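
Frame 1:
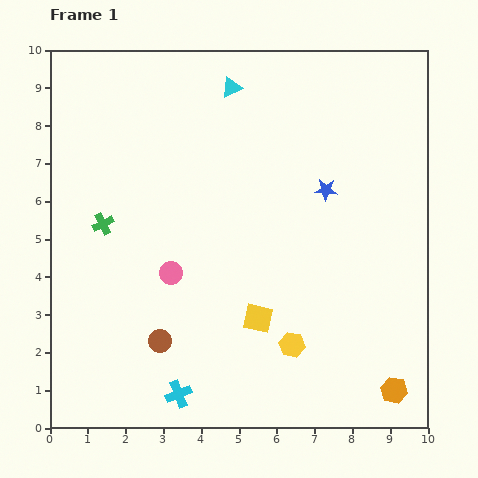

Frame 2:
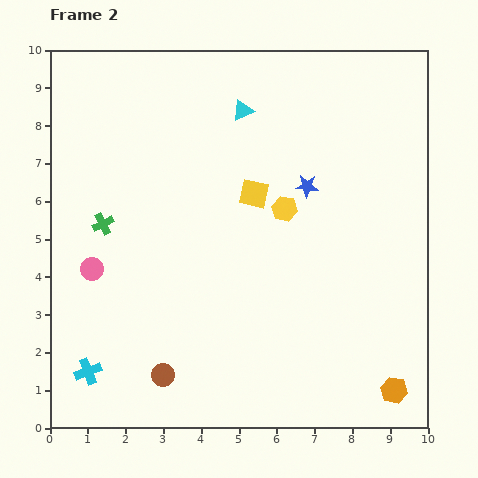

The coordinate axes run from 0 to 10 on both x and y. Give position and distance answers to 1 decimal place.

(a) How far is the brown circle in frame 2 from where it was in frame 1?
0.9

The brown circle moved from (2.9, 2.3) to (3.0, 1.4), a distance of √(0.1² + 0.9²) ≈ 0.9.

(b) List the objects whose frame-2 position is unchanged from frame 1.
the green cross, the orange hexagon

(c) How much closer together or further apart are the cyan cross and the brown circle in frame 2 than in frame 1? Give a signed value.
+0.5

Distance in frame 1: 1.5. Distance in frame 2: 2.0.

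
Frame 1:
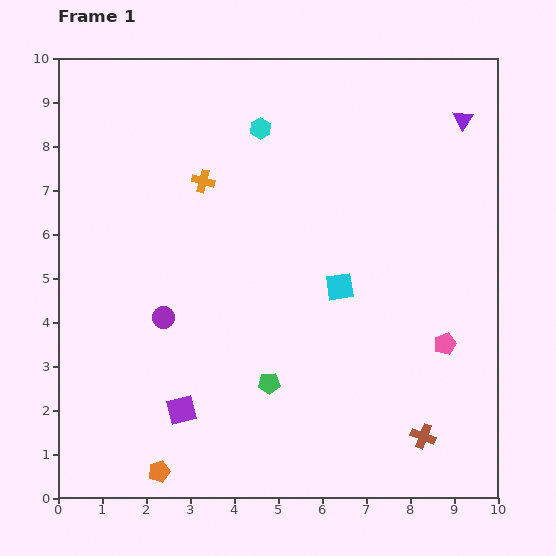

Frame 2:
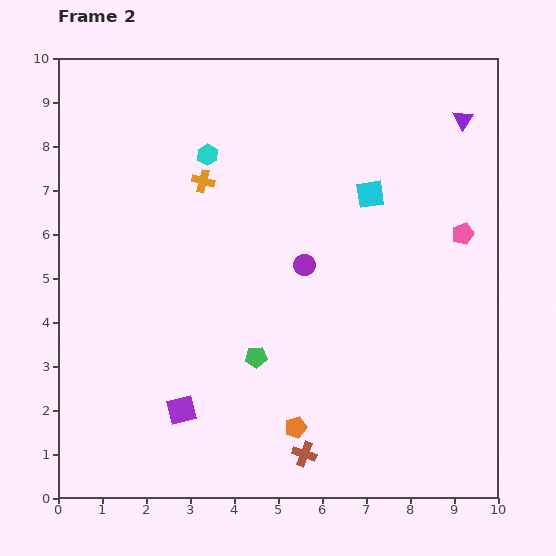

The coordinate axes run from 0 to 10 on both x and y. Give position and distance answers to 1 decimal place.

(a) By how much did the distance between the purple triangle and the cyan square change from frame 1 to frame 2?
-2.0

Distance in frame 1: 4.7. Distance in frame 2: 2.7.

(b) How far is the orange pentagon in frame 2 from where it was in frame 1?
3.3

The orange pentagon moved from (2.3, 0.6) to (5.4, 1.6), a distance of √(3.1² + 1.0²) ≈ 3.3.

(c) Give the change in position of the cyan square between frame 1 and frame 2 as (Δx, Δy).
(0.7, 2.1)

The cyan square was at (6.4, 4.8) in frame 1 and (7.1, 6.9) in frame 2.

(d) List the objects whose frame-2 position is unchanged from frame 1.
the orange cross, the purple triangle, the purple square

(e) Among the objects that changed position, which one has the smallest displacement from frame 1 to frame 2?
the green pentagon

(moved 0.7)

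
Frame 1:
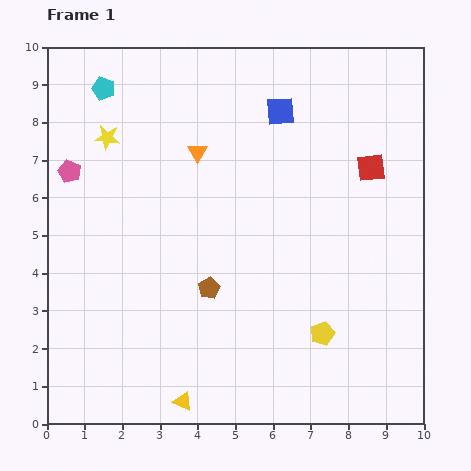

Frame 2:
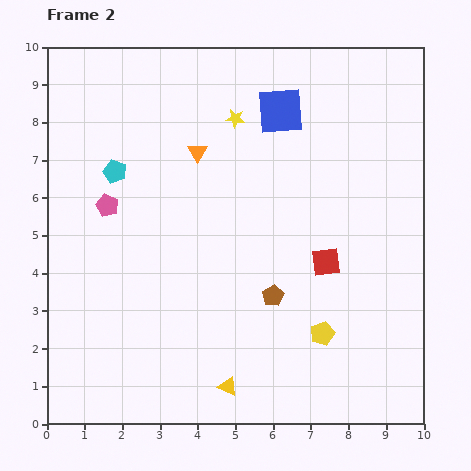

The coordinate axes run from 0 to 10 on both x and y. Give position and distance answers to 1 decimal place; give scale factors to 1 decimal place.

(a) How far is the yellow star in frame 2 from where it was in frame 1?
3.4

The yellow star moved from (1.6, 7.6) to (5.0, 8.1), a distance of √(3.4² + 0.5²) ≈ 3.4.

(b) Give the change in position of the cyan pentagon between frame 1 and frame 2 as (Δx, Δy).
(0.3, -2.2)

The cyan pentagon was at (1.5, 8.9) in frame 1 and (1.8, 6.7) in frame 2.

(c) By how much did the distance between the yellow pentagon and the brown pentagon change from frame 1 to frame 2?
-1.6

Distance in frame 1: 3.2. Distance in frame 2: 1.6.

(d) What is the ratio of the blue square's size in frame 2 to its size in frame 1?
1.6×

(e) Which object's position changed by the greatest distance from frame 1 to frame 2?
the yellow star

(moved 3.4; next 2.8)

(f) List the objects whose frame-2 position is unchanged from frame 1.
the orange triangle, the blue square, the yellow pentagon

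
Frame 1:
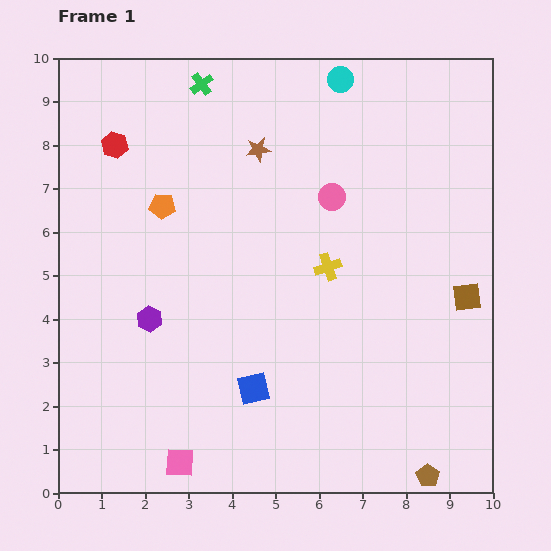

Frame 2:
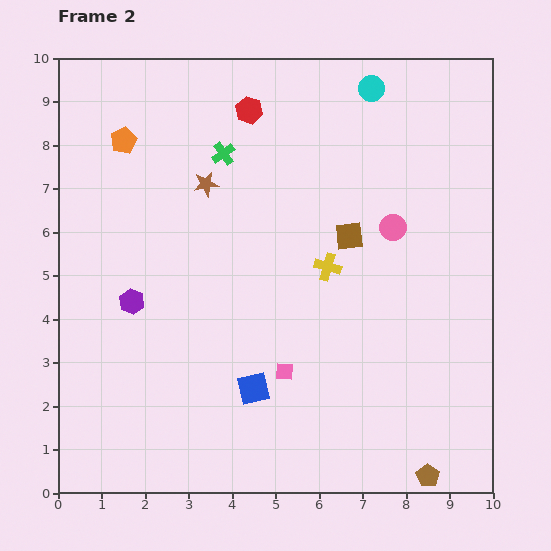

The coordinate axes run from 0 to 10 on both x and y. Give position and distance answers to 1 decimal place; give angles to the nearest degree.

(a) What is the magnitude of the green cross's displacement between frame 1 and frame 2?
1.7

The green cross moved from (3.3, 9.4) to (3.8, 7.8), a distance of √(0.5² + 1.6²) ≈ 1.7.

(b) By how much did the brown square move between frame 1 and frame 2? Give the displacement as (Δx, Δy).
(-2.7, 1.4)

The brown square was at (9.4, 4.5) in frame 1 and (6.7, 5.9) in frame 2.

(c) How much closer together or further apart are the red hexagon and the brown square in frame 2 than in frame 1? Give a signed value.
-5.1

Distance in frame 1: 8.8. Distance in frame 2: 3.7.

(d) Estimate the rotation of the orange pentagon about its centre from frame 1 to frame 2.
29° counter-clockwise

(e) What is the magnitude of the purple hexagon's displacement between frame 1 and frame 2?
0.6

The purple hexagon moved from (2.1, 4.0) to (1.7, 4.4), a distance of √(0.4² + 0.4²) ≈ 0.6.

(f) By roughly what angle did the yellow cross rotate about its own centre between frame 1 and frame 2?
35° clockwise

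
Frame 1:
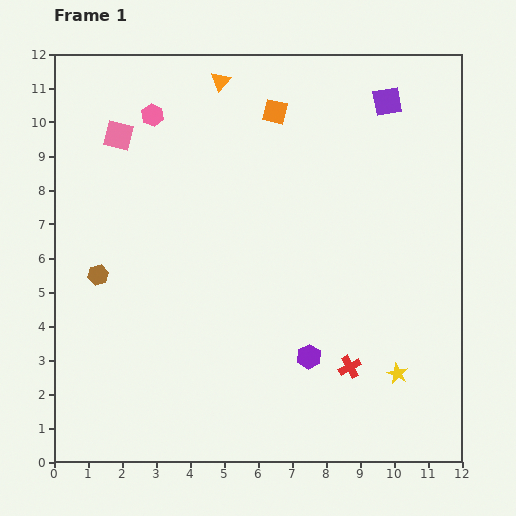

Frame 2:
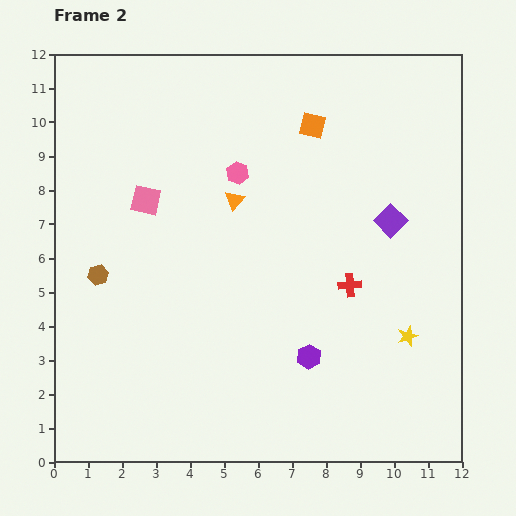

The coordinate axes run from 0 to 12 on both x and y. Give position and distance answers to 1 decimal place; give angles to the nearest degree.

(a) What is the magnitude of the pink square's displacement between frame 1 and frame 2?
2.1

The pink square moved from (1.9, 9.6) to (2.7, 7.7), a distance of √(0.8² + 1.9²) ≈ 2.1.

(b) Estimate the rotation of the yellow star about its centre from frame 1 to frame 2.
26° clockwise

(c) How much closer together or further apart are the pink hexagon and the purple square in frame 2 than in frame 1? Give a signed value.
-2.2

Distance in frame 1: 6.9. Distance in frame 2: 4.7.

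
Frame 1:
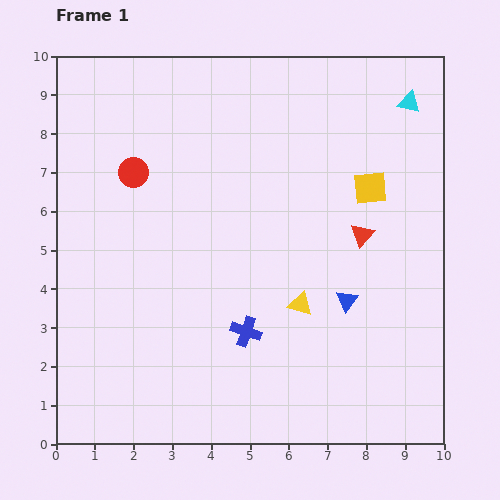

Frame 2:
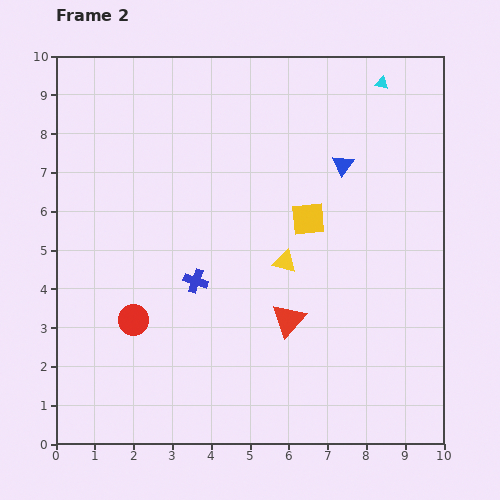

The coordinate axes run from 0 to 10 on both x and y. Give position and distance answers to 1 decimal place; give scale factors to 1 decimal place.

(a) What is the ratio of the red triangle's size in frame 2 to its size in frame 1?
1.4×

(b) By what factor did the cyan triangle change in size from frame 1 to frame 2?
0.6×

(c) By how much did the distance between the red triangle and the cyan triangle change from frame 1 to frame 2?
+3.0

Distance in frame 1: 3.6. Distance in frame 2: 6.6.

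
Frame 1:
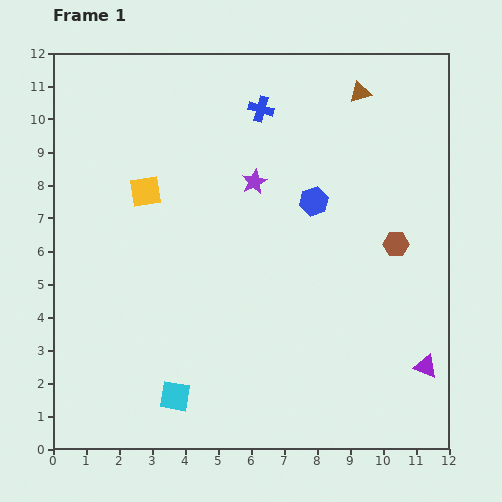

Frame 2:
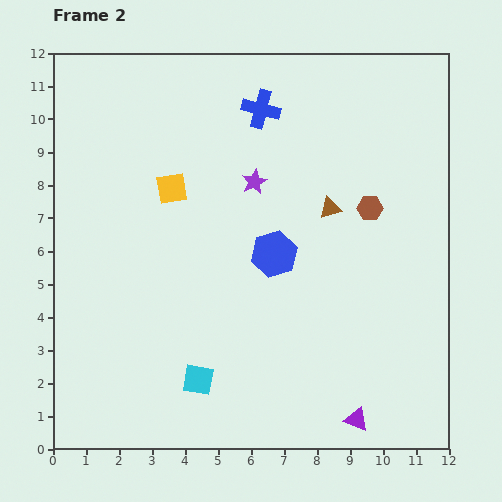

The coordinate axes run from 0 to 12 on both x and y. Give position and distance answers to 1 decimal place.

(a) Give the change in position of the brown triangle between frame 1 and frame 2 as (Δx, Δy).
(-0.9, -3.5)

The brown triangle was at (9.3, 10.8) in frame 1 and (8.4, 7.3) in frame 2.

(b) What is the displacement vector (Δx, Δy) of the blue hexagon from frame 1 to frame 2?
(-1.2, -1.6)

The blue hexagon was at (7.9, 7.5) in frame 1 and (6.7, 5.9) in frame 2.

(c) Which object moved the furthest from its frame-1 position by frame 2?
the brown triangle

(moved 3.6; next 2.6)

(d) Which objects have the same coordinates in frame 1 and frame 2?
the blue cross, the purple star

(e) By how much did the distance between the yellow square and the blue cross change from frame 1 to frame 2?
-0.7

Distance in frame 1: 4.3. Distance in frame 2: 3.6.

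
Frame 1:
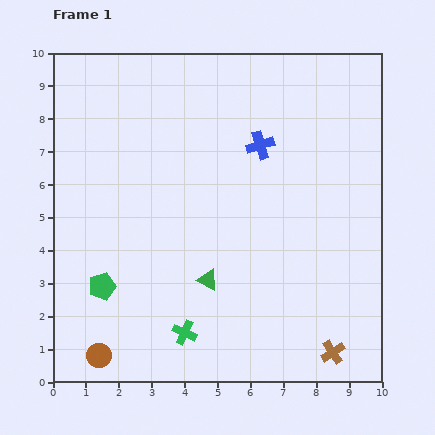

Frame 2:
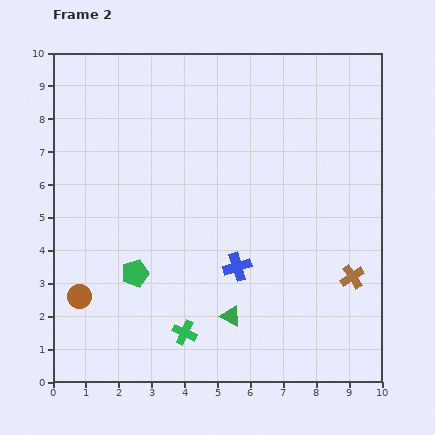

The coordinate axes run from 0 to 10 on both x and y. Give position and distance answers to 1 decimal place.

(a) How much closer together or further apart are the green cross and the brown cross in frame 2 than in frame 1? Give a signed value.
+0.9

Distance in frame 1: 4.5. Distance in frame 2: 5.4.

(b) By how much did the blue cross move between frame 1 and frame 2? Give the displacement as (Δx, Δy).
(-0.7, -3.7)

The blue cross was at (6.3, 7.2) in frame 1 and (5.6, 3.5) in frame 2.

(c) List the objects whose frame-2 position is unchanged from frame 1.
the green cross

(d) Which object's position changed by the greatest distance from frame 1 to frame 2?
the blue cross

(moved 3.8; next 2.4)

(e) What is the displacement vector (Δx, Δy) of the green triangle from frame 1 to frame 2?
(0.7, -1.1)

The green triangle was at (4.7, 3.1) in frame 1 and (5.4, 2.0) in frame 2.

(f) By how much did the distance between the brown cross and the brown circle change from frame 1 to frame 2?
+1.2

Distance in frame 1: 7.1. Distance in frame 2: 8.3.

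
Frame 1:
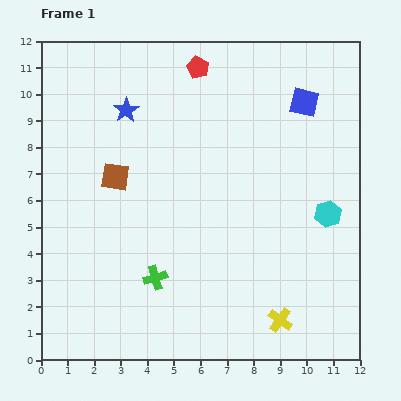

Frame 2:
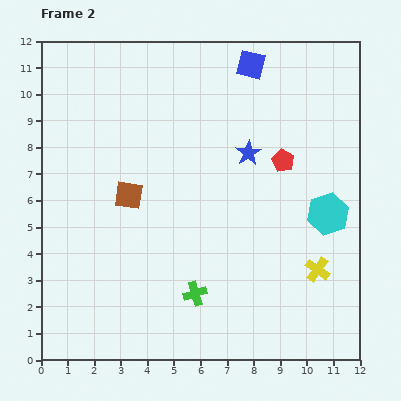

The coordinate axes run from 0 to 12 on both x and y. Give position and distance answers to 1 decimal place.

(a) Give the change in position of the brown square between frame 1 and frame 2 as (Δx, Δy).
(0.5, -0.7)

The brown square was at (2.8, 6.9) in frame 1 and (3.3, 6.2) in frame 2.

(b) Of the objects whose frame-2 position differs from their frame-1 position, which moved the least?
the brown square

(moved 0.9)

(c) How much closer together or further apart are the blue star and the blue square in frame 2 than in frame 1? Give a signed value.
-3.4

Distance in frame 1: 6.7. Distance in frame 2: 3.3.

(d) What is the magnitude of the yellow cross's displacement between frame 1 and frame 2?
2.4

The yellow cross moved from (9.0, 1.5) to (10.4, 3.4), a distance of √(1.4² + 1.9²) ≈ 2.4.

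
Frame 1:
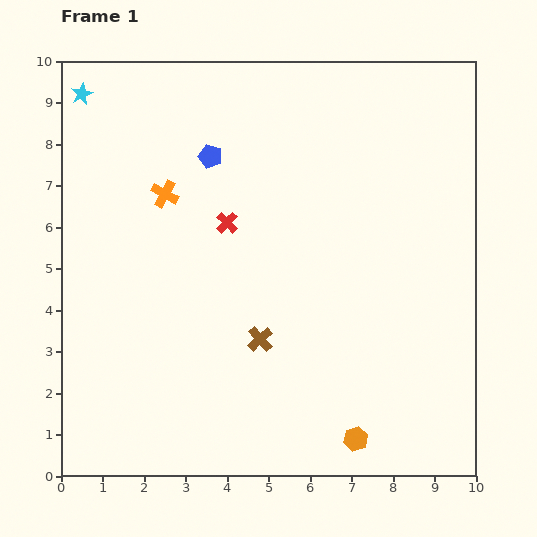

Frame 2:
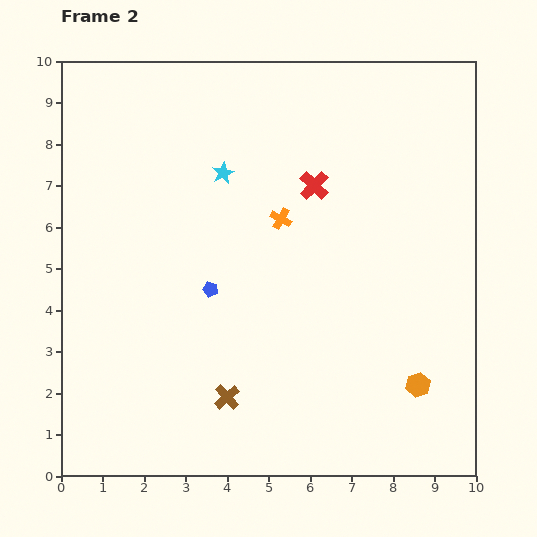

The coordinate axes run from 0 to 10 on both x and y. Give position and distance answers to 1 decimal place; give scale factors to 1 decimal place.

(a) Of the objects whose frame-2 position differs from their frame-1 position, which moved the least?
the brown cross

(moved 1.6)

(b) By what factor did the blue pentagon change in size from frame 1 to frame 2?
0.7×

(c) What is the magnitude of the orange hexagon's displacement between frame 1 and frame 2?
2.0

The orange hexagon moved from (7.1, 0.9) to (8.6, 2.2), a distance of √(1.5² + 1.3²) ≈ 2.0.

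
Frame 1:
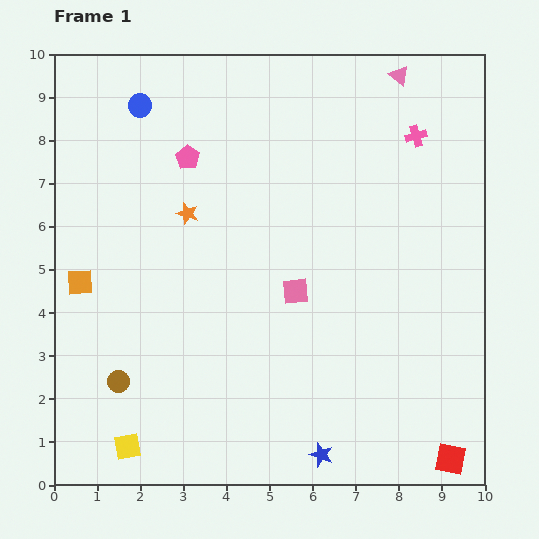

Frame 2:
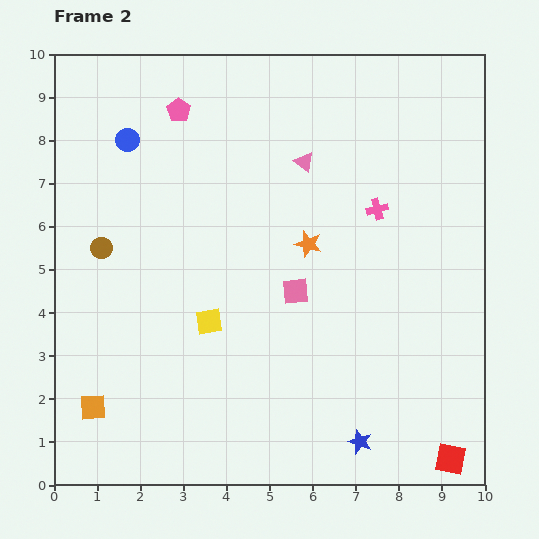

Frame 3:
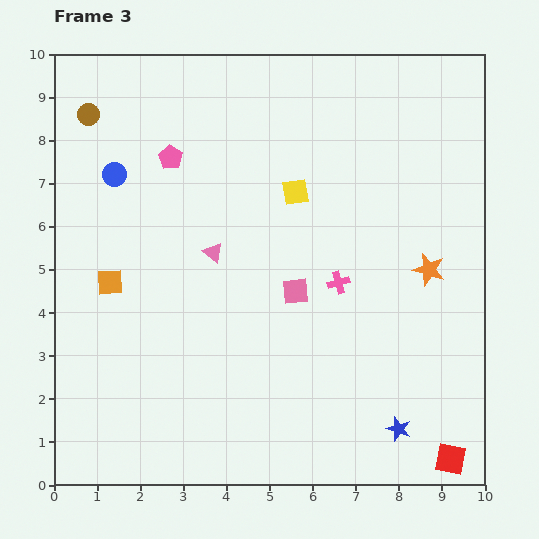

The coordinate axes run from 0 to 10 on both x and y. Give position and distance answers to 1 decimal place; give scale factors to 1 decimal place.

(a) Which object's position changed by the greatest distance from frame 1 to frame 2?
the yellow square

(moved 3.5; next 3.1)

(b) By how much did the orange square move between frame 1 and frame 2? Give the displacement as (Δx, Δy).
(0.3, -2.9)

The orange square was at (0.6, 4.7) in frame 1 and (0.9, 1.8) in frame 2.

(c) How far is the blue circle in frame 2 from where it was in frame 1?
0.9

The blue circle moved from (2.0, 8.8) to (1.7, 8.0), a distance of √(0.3² + 0.8²) ≈ 0.9.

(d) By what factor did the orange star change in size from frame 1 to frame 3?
1.5×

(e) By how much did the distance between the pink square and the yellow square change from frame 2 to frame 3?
+0.2

Distance in frame 2: 2.1. Distance in frame 3: 2.3.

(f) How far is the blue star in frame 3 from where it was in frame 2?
0.9

The blue star moved from (7.1, 1.0) to (8.0, 1.3), a distance of √(0.9² + 0.3²) ≈ 0.9.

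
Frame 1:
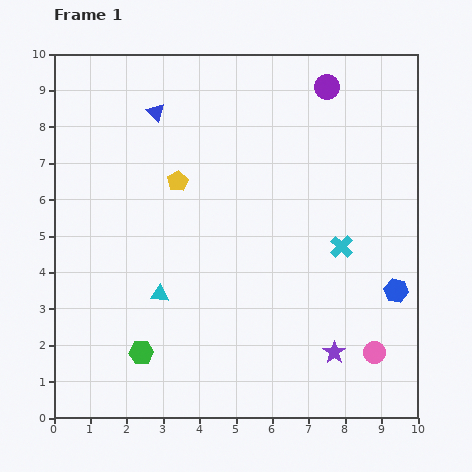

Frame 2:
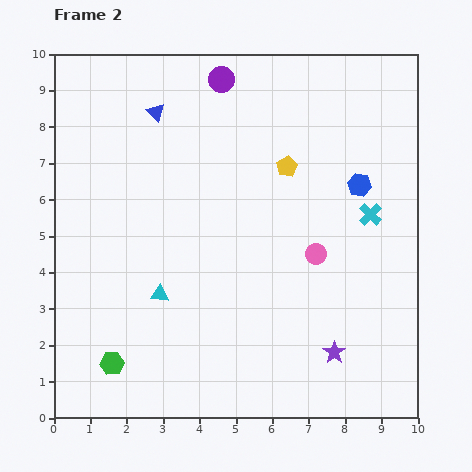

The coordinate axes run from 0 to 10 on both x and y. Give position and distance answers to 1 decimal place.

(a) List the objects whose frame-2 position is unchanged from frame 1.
the cyan triangle, the blue triangle, the purple star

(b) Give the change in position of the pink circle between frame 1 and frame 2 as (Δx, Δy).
(-1.6, 2.7)

The pink circle was at (8.8, 1.8) in frame 1 and (7.2, 4.5) in frame 2.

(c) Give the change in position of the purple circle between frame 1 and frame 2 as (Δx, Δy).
(-2.9, 0.2)

The purple circle was at (7.5, 9.1) in frame 1 and (4.6, 9.3) in frame 2.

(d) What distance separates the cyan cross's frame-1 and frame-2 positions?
1.2

The cyan cross moved from (7.9, 4.7) to (8.7, 5.6), a distance of √(0.8² + 0.9²) ≈ 1.2.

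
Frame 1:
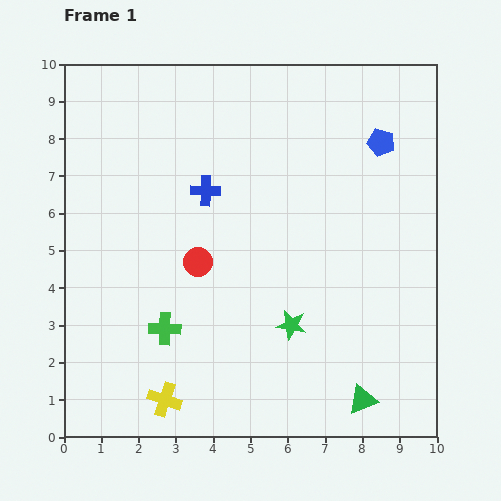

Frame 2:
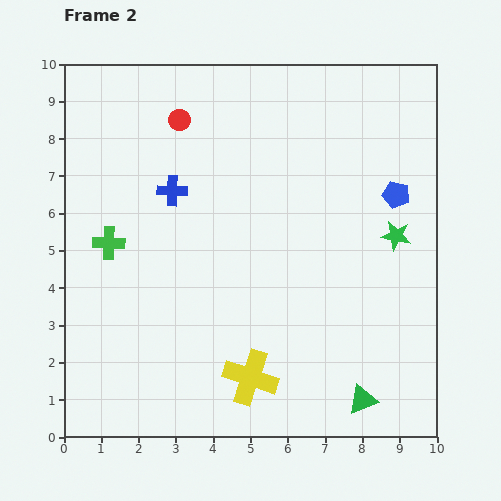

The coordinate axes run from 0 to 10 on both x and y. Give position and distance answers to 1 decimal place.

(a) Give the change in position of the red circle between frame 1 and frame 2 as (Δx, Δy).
(-0.5, 3.8)

The red circle was at (3.6, 4.7) in frame 1 and (3.1, 8.5) in frame 2.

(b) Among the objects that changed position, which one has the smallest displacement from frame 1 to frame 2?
the blue cross

(moved 0.9)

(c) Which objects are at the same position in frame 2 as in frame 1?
the green triangle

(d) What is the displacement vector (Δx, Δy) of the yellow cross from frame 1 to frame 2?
(2.3, 0.6)

The yellow cross was at (2.7, 1.0) in frame 1 and (5.0, 1.6) in frame 2.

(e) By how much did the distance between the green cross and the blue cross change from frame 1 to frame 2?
-1.7

Distance in frame 1: 3.9. Distance in frame 2: 2.2.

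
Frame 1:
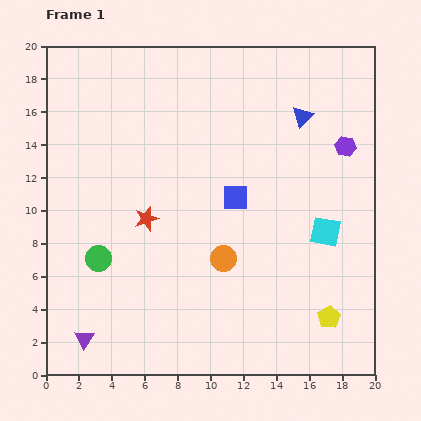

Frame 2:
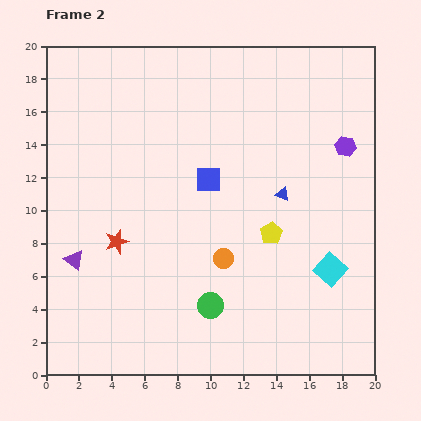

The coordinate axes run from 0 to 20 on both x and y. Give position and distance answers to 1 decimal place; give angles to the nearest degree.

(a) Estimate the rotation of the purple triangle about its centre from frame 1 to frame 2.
25° counter-clockwise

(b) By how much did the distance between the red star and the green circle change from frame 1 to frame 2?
+3.1

Distance in frame 1: 3.8. Distance in frame 2: 6.9.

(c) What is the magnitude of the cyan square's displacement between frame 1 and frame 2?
2.3

The cyan square moved from (17.0, 8.7) to (17.3, 6.4), a distance of √(0.3² + 2.3²) ≈ 2.3.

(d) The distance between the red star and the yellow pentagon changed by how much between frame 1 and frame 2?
-3.2

Distance in frame 1: 12.6. Distance in frame 2: 9.4.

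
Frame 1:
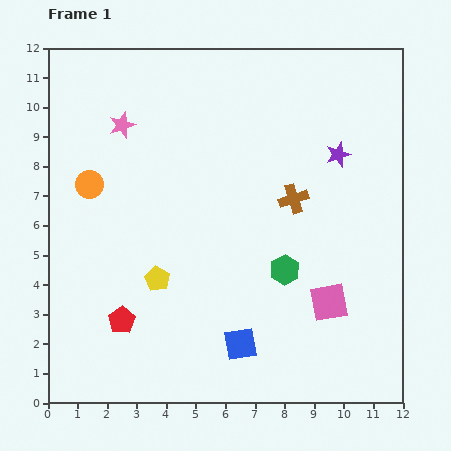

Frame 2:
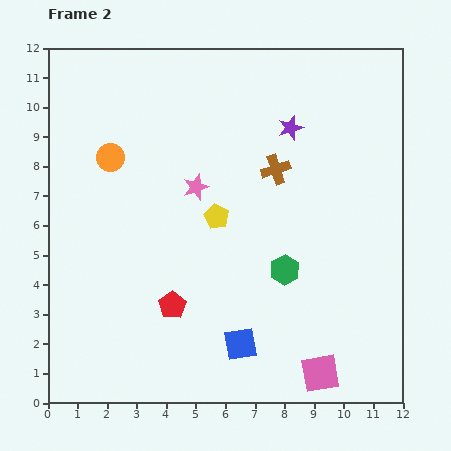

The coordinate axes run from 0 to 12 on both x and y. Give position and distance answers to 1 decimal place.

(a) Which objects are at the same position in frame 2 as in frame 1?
the green hexagon, the blue square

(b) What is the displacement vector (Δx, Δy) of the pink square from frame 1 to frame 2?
(-0.3, -2.4)

The pink square was at (9.5, 3.4) in frame 1 and (9.2, 1.0) in frame 2.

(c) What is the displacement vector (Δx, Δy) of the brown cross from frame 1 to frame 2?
(-0.6, 1.0)

The brown cross was at (8.3, 6.9) in frame 1 and (7.7, 7.9) in frame 2.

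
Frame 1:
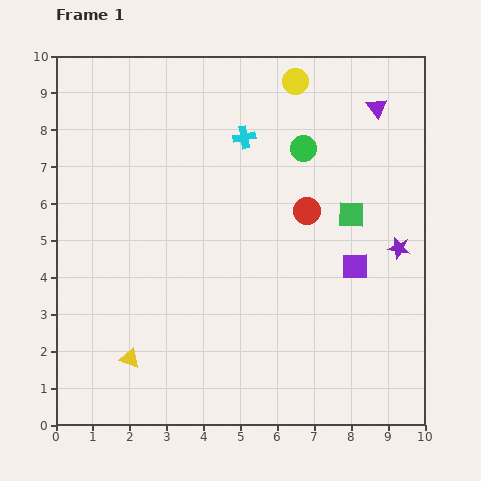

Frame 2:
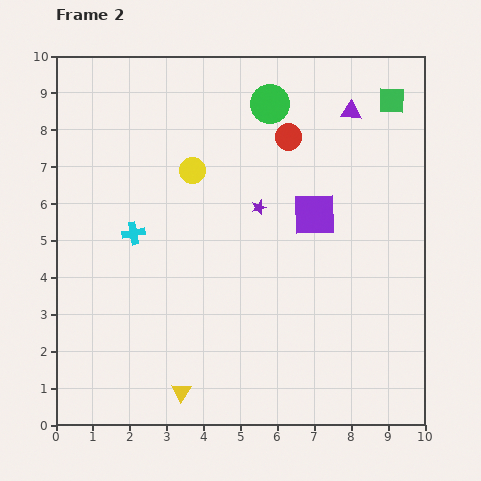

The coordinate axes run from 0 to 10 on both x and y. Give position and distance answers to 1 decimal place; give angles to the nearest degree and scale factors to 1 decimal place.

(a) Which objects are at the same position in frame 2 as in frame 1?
none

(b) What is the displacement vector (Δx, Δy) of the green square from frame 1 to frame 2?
(1.1, 3.1)

The green square was at (8.0, 5.7) in frame 1 and (9.1, 8.8) in frame 2.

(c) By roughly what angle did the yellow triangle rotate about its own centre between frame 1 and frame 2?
46° clockwise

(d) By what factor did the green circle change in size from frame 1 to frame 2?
1.5×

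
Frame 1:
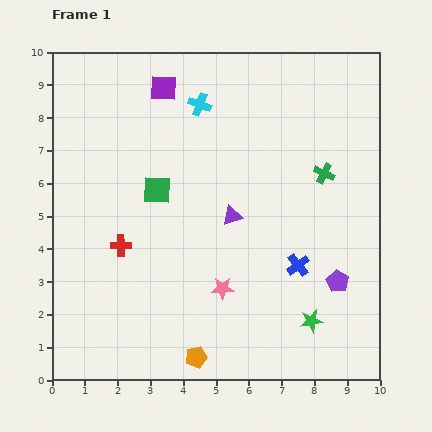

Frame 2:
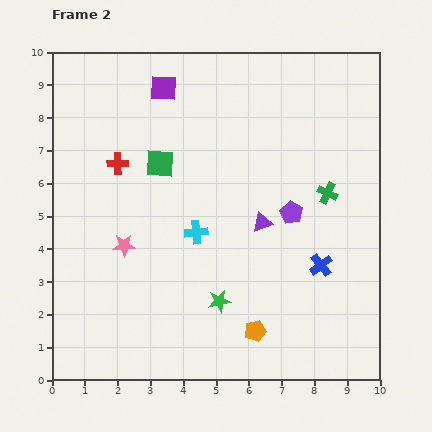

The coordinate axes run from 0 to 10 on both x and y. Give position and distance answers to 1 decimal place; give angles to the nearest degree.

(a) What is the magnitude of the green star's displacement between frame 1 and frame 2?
2.9

The green star moved from (7.9, 1.8) to (5.1, 2.4), a distance of √(2.8² + 0.6²) ≈ 2.9.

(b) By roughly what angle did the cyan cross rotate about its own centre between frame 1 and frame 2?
25° counter-clockwise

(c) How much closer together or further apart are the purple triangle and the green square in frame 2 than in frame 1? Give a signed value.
+1.2

Distance in frame 1: 2.4. Distance in frame 2: 3.6.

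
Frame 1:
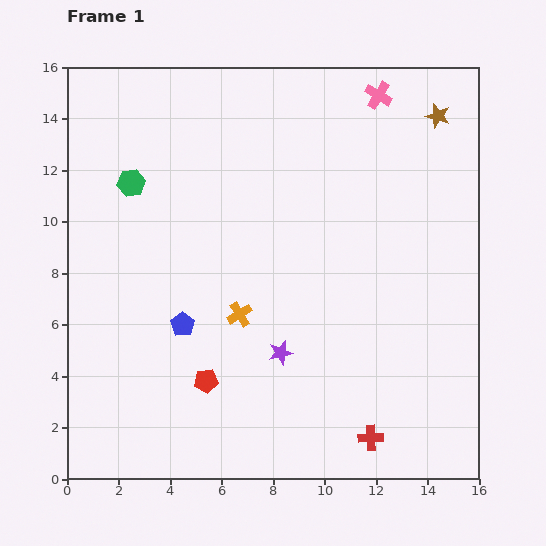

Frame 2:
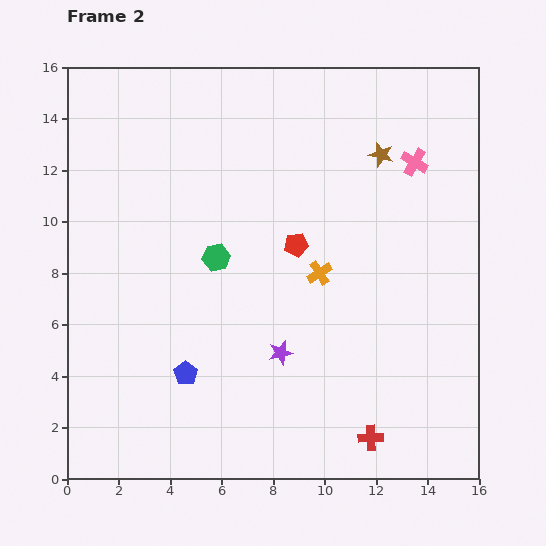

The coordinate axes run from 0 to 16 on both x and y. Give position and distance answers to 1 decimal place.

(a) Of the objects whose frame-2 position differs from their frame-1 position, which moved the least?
the blue pentagon

(moved 1.9)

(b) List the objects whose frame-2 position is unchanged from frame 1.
the red cross, the purple star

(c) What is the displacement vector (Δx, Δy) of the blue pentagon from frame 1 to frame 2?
(0.1, -1.9)

The blue pentagon was at (4.5, 6.0) in frame 1 and (4.6, 4.1) in frame 2.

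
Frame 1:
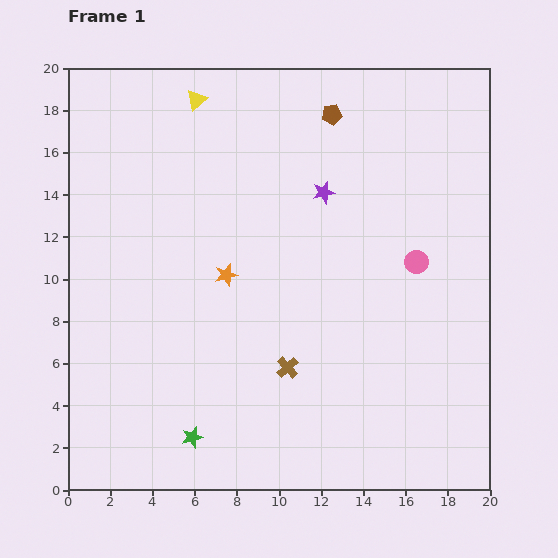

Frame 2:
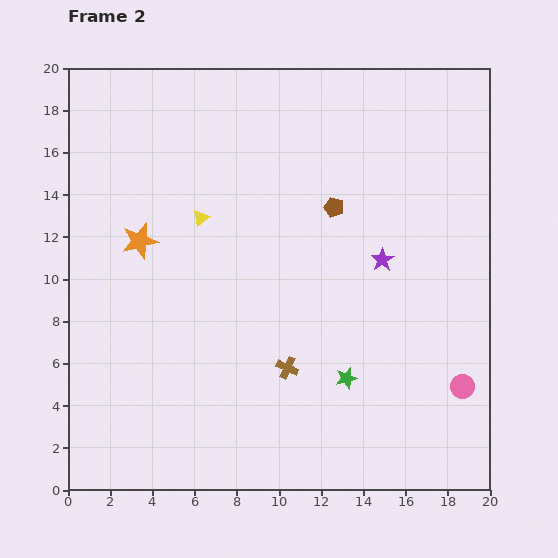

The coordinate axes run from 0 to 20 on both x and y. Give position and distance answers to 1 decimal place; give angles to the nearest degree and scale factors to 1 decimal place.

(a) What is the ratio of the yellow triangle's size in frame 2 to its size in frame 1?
0.8×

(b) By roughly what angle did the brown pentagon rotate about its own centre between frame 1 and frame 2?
26° clockwise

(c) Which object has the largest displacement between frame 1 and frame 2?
the green star

(moved 7.8; next 6.3)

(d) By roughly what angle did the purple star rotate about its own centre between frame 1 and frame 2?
19° counter-clockwise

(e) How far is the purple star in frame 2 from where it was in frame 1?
4.3

The purple star moved from (12.1, 14.1) to (14.9, 10.9), a distance of √(2.8² + 3.2²) ≈ 4.3.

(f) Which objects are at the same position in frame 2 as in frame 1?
the brown cross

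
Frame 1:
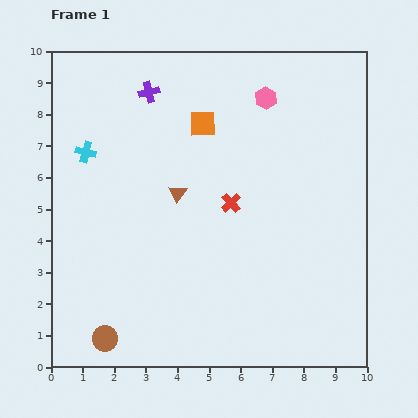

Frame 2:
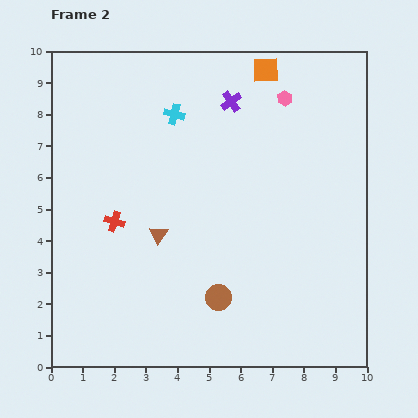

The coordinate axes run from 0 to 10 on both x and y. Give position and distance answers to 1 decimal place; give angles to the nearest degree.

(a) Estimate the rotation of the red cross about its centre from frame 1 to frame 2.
29° counter-clockwise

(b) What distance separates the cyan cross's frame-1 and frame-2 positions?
3.0

The cyan cross moved from (1.1, 6.8) to (3.9, 8.0), a distance of √(2.8² + 1.2²) ≈ 3.0.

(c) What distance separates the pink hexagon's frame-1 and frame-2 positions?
0.6

The pink hexagon moved from (6.8, 8.5) to (7.4, 8.5), a distance of √(0.6² + 0.0²) ≈ 0.6.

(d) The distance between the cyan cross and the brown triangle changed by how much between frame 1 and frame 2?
+0.6

Distance in frame 1: 3.2. Distance in frame 2: 3.8.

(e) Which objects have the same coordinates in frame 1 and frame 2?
none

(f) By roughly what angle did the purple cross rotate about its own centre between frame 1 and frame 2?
22° counter-clockwise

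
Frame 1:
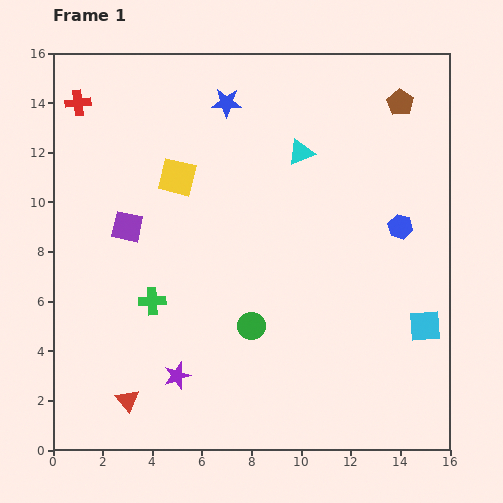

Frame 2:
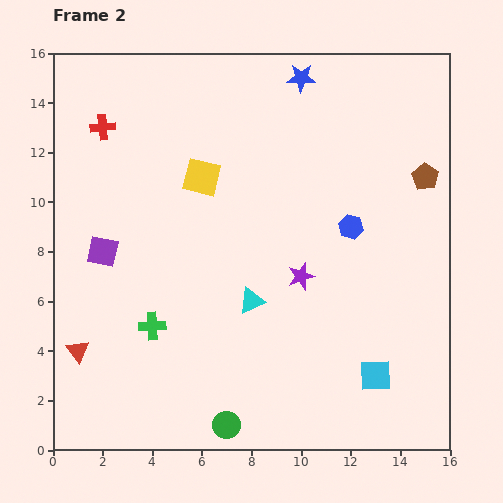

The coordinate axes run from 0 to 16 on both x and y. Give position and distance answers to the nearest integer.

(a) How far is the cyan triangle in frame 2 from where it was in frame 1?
6

The cyan triangle moved from (10, 12) to (8, 6), a distance of √(2² + 6²) ≈ 6.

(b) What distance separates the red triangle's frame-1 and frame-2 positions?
3

The red triangle moved from (3, 2) to (1, 4), a distance of √(2² + 2²) ≈ 3.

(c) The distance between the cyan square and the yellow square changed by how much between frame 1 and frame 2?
-1

Distance in frame 1: 12. Distance in frame 2: 11.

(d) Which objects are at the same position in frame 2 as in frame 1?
none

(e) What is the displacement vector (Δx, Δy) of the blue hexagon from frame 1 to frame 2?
(-2, 0)

The blue hexagon was at (14, 9) in frame 1 and (12, 9) in frame 2.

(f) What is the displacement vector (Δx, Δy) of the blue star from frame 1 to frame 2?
(3, 1)

The blue star was at (7, 14) in frame 1 and (10, 15) in frame 2.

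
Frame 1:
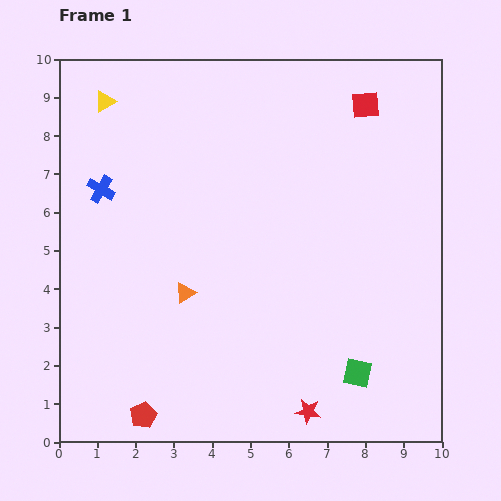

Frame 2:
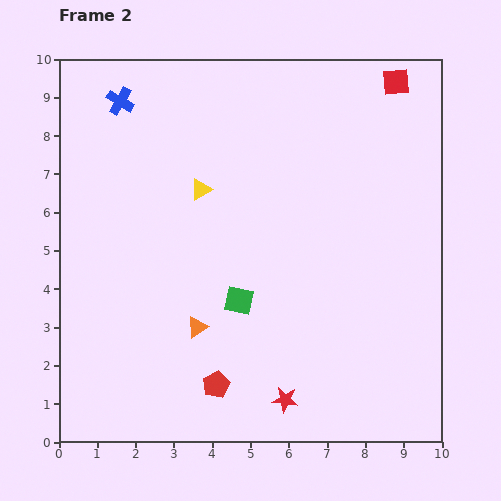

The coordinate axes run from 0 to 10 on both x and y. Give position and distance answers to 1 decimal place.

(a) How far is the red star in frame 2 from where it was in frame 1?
0.7

The red star moved from (6.5, 0.8) to (5.9, 1.1), a distance of √(0.6² + 0.3²) ≈ 0.7.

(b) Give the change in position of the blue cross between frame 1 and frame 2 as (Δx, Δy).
(0.5, 2.3)

The blue cross was at (1.1, 6.6) in frame 1 and (1.6, 8.9) in frame 2.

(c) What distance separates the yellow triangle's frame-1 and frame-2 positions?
3.4

The yellow triangle moved from (1.2, 8.9) to (3.7, 6.6), a distance of √(2.5² + 2.3²) ≈ 3.4.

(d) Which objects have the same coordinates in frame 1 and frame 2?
none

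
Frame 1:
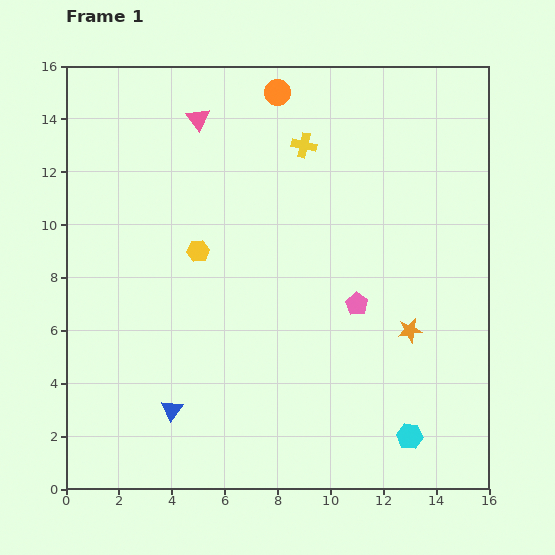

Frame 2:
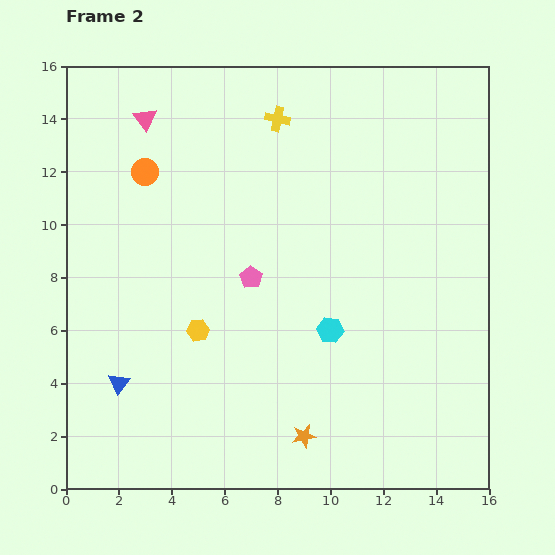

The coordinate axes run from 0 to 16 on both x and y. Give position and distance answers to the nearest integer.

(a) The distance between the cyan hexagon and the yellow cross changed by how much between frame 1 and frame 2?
-4

Distance in frame 1: 12. Distance in frame 2: 8.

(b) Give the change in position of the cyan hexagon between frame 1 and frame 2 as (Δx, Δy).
(-3, 4)

The cyan hexagon was at (13, 2) in frame 1 and (10, 6) in frame 2.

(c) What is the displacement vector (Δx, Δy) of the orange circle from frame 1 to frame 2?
(-5, -3)

The orange circle was at (8, 15) in frame 1 and (3, 12) in frame 2.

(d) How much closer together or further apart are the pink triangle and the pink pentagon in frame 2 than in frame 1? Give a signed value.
-2

Distance in frame 1: 9. Distance in frame 2: 7.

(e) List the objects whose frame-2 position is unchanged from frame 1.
none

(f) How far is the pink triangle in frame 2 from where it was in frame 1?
2

The pink triangle moved from (5, 14) to (3, 14), a distance of √(2² + 0²) ≈ 2.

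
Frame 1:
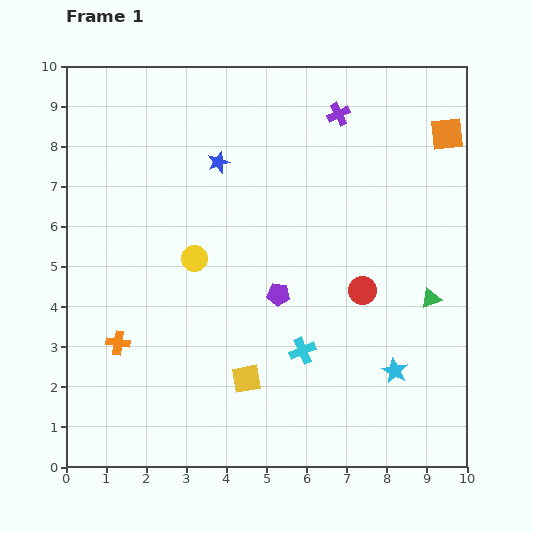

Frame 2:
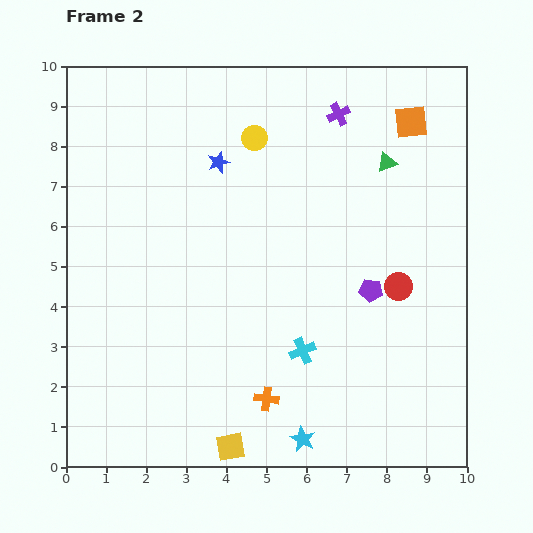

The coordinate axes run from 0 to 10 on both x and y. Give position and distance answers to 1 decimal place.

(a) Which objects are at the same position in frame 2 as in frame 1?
the cyan cross, the blue star, the purple cross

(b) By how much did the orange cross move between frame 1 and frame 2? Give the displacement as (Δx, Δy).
(3.7, -1.4)

The orange cross was at (1.3, 3.1) in frame 1 and (5.0, 1.7) in frame 2.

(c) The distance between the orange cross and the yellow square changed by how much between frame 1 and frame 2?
-1.8

Distance in frame 1: 3.3. Distance in frame 2: 1.5.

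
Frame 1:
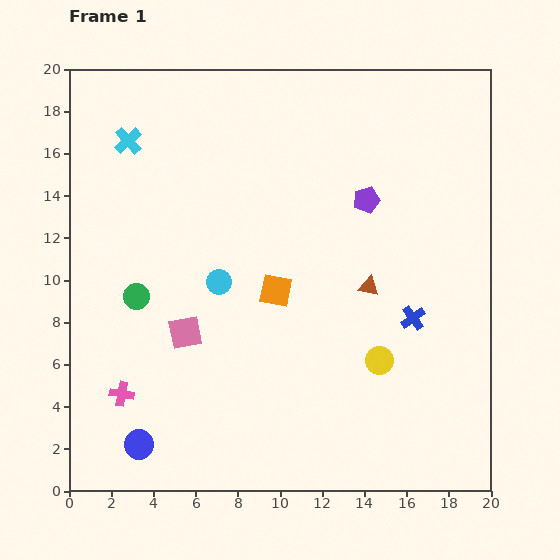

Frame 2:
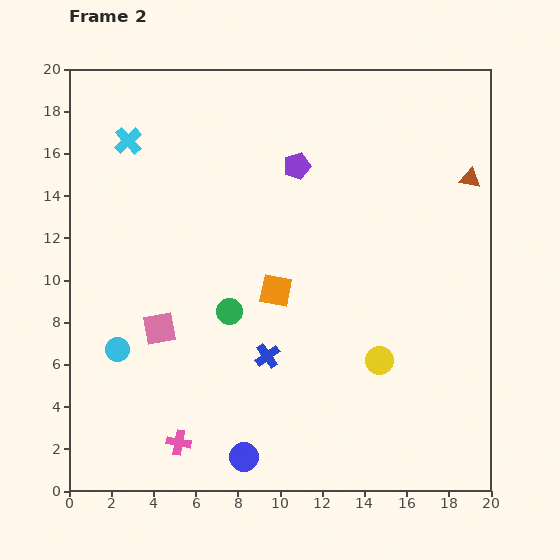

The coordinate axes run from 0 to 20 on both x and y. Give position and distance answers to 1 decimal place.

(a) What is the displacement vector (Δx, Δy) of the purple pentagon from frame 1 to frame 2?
(-3.3, 1.6)

The purple pentagon was at (14.1, 13.8) in frame 1 and (10.8, 15.4) in frame 2.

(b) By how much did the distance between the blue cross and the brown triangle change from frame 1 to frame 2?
+10.2

Distance in frame 1: 2.6. Distance in frame 2: 12.8.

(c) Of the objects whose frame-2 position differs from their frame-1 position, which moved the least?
the pink square

(moved 1.2)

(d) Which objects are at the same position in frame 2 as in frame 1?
the cyan cross, the yellow circle, the orange square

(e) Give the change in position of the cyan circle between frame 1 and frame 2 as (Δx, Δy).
(-4.8, -3.2)

The cyan circle was at (7.1, 9.9) in frame 1 and (2.3, 6.7) in frame 2.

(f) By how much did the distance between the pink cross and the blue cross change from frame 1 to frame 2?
-8.4

Distance in frame 1: 14.3. Distance in frame 2: 5.9.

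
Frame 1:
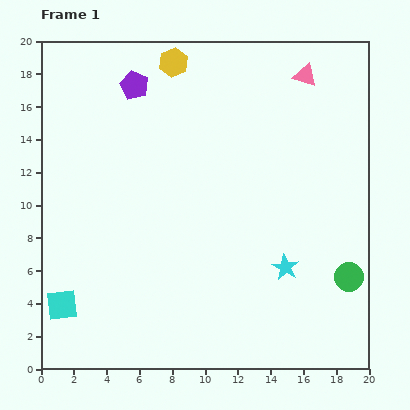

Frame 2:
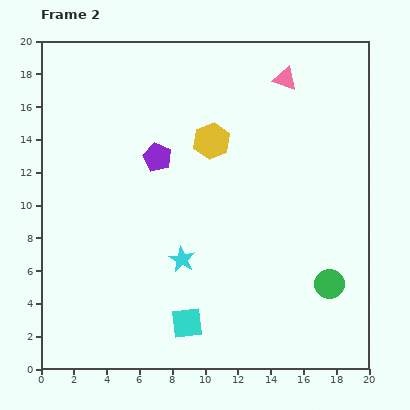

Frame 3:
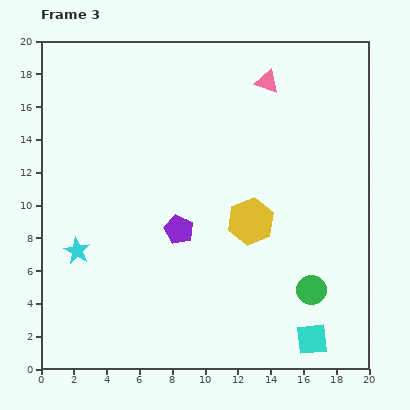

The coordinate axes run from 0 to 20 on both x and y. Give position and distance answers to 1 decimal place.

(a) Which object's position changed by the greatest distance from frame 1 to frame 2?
the cyan square

(moved 7.7; next 6.3)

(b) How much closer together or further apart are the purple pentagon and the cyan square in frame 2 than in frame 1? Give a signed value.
-3.8

Distance in frame 1: 14.1. Distance in frame 2: 10.3.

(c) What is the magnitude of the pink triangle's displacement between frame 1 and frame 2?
1.2

The pink triangle moved from (16.1, 17.9) to (14.9, 17.7), a distance of √(1.2² + 0.2²) ≈ 1.2.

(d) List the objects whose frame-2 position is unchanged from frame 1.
none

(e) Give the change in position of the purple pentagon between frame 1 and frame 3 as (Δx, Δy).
(2.7, -8.8)

The purple pentagon was at (5.7, 17.3) in frame 1 and (8.4, 8.5) in frame 3.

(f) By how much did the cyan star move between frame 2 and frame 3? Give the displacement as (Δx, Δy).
(-6.4, 0.5)

The cyan star was at (8.6, 6.7) in frame 2 and (2.2, 7.2) in frame 3.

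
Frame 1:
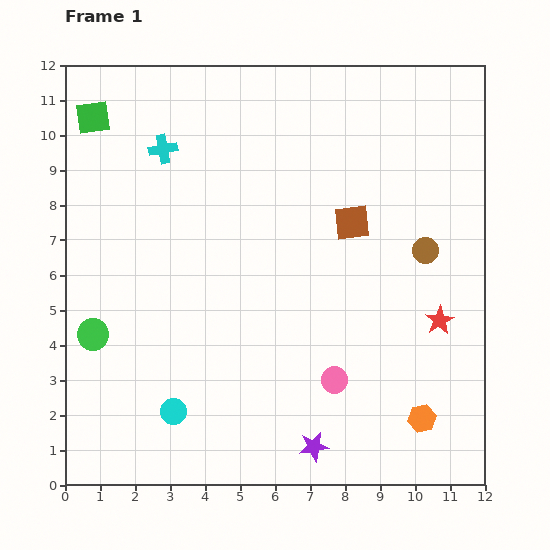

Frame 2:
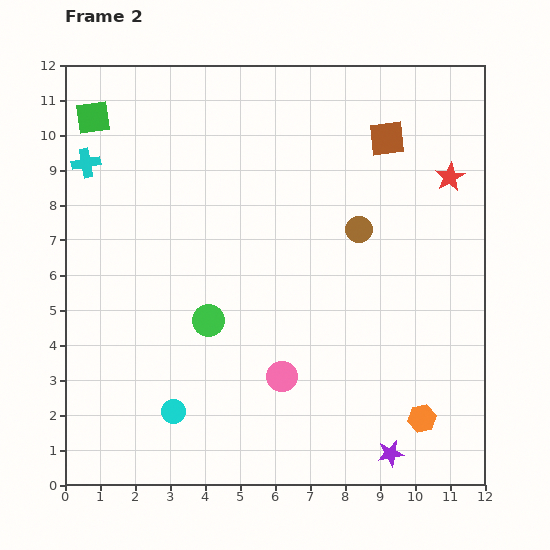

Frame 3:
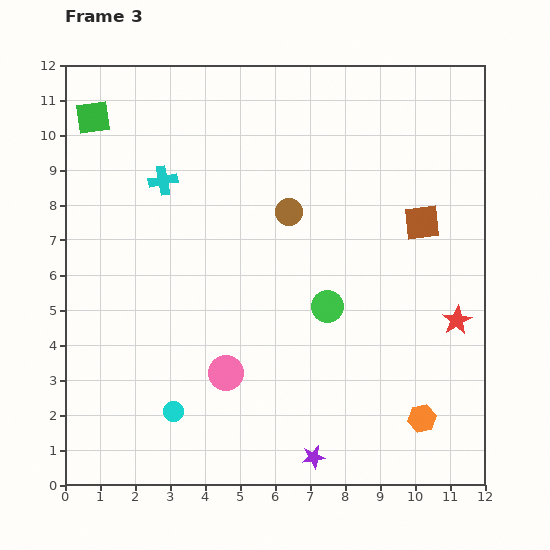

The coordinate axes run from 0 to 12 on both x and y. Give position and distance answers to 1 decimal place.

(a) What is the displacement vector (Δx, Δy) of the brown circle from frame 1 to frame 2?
(-1.9, 0.6)

The brown circle was at (10.3, 6.7) in frame 1 and (8.4, 7.3) in frame 2.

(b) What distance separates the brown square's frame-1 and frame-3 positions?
2.0

The brown square moved from (8.2, 7.5) to (10.2, 7.5), a distance of √(2.0² + 0.0²) ≈ 2.0.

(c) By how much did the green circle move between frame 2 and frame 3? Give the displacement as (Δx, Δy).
(3.4, 0.4)

The green circle was at (4.1, 4.7) in frame 2 and (7.5, 5.1) in frame 3.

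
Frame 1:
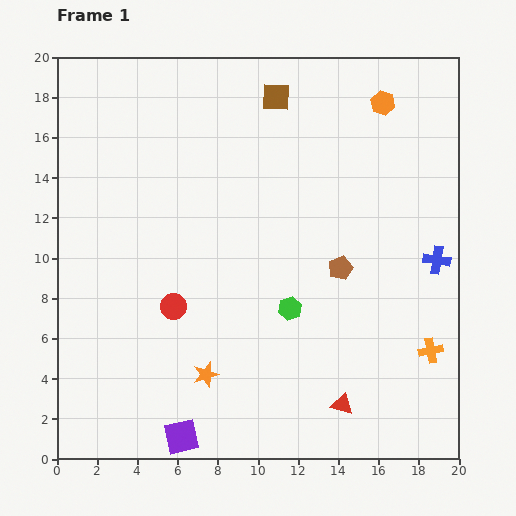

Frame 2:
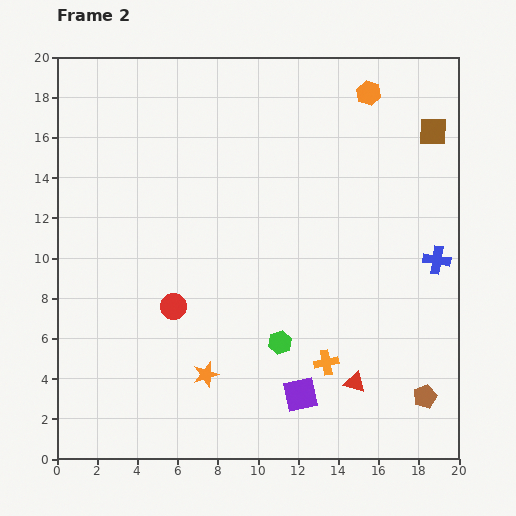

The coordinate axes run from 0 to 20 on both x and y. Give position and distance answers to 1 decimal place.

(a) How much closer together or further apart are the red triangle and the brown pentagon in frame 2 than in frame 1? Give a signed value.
-3.2

Distance in frame 1: 6.8. Distance in frame 2: 3.6.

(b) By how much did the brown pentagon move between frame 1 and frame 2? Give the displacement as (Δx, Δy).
(4.2, -6.4)

The brown pentagon was at (14.1, 9.5) in frame 1 and (18.3, 3.1) in frame 2.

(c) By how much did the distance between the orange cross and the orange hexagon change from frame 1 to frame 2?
+1.1

Distance in frame 1: 12.5. Distance in frame 2: 13.6.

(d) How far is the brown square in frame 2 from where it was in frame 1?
8.0

The brown square moved from (10.9, 18.0) to (18.7, 16.3), a distance of √(7.8² + 1.7²) ≈ 8.0.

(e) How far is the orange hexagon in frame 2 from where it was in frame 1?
0.9

The orange hexagon moved from (16.2, 17.7) to (15.5, 18.2), a distance of √(0.7² + 0.5²) ≈ 0.9.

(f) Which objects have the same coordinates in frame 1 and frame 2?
the red circle, the blue cross, the orange star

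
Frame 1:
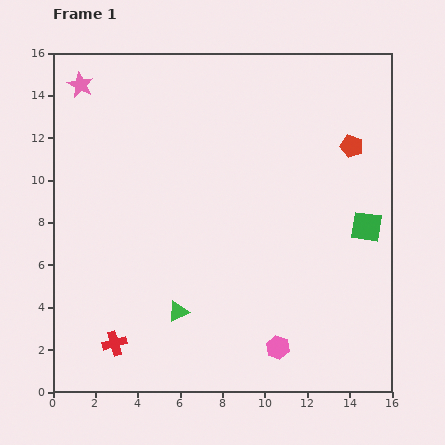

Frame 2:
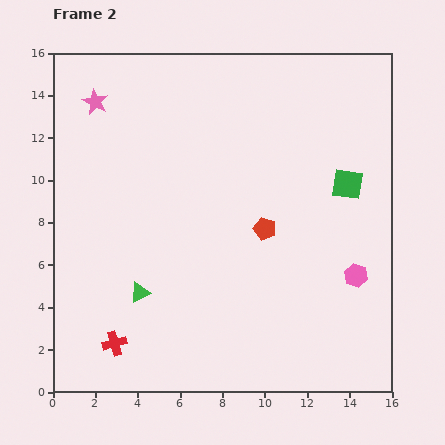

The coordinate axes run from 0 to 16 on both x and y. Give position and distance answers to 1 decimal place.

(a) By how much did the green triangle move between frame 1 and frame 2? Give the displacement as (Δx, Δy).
(-1.8, 0.9)

The green triangle was at (5.9, 3.8) in frame 1 and (4.1, 4.7) in frame 2.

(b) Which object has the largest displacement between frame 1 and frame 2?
the red pentagon

(moved 5.7; next 5.0)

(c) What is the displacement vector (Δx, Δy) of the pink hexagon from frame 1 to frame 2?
(3.7, 3.4)

The pink hexagon was at (10.6, 2.1) in frame 1 and (14.3, 5.5) in frame 2.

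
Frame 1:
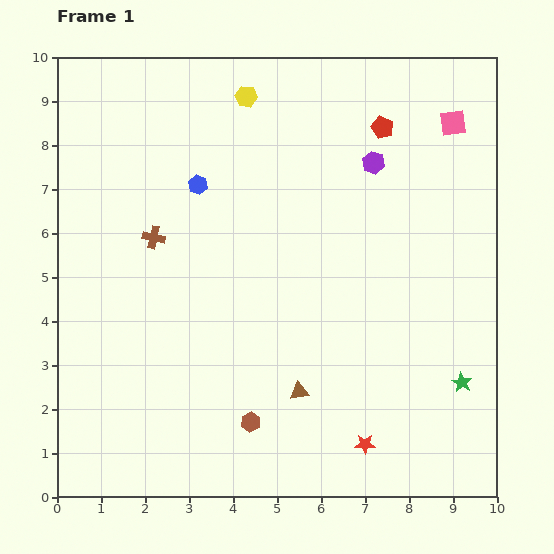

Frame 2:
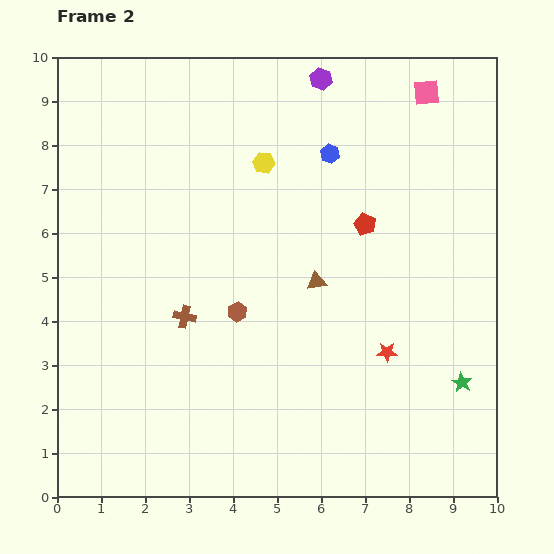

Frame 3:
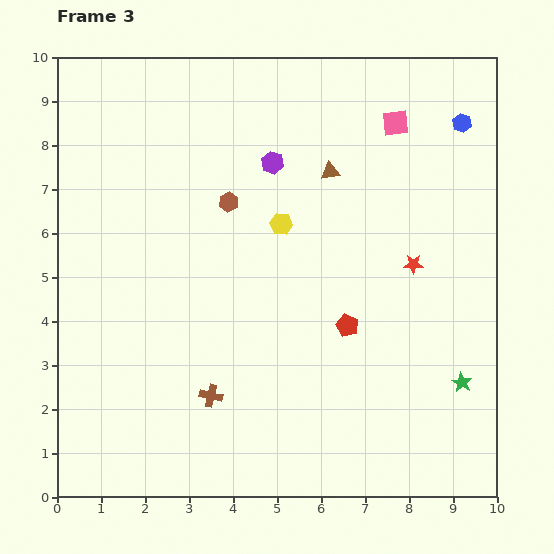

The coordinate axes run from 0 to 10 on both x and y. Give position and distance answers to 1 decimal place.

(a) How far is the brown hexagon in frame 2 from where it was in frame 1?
2.5

The brown hexagon moved from (4.4, 1.7) to (4.1, 4.2), a distance of √(0.3² + 2.5²) ≈ 2.5.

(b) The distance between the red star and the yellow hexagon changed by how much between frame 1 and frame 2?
-3.2

Distance in frame 1: 8.3. Distance in frame 2: 5.1.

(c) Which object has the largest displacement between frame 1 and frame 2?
the blue hexagon

(moved 3.1; next 2.5)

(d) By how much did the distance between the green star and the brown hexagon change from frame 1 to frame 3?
+1.8

Distance in frame 1: 4.9. Distance in frame 3: 6.7.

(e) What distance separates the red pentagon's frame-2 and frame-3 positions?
2.3

The red pentagon moved from (7.0, 6.2) to (6.6, 3.9), a distance of √(0.4² + 2.3²) ≈ 2.3.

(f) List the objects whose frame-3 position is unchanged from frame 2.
the green star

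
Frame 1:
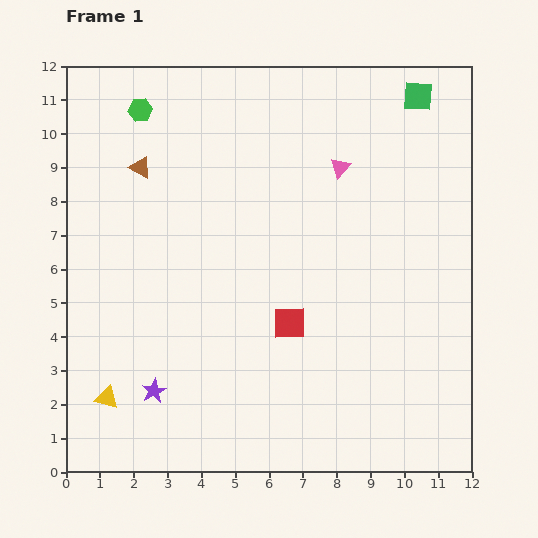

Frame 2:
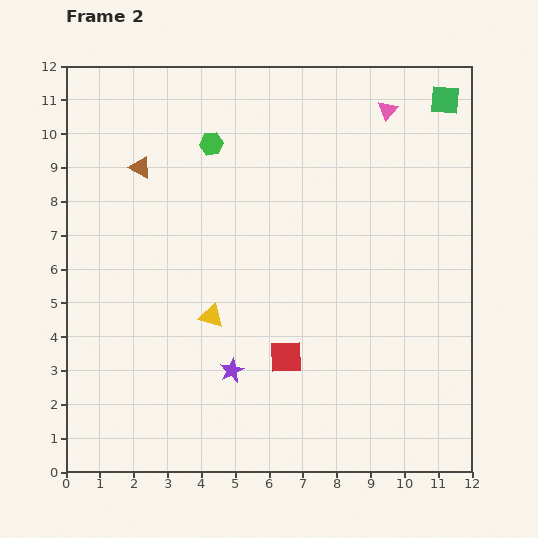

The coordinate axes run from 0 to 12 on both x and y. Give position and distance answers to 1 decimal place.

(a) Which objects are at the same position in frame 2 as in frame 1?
the brown triangle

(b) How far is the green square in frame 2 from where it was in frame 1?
0.8

The green square moved from (10.4, 11.1) to (11.2, 11.0), a distance of √(0.8² + 0.1²) ≈ 0.8.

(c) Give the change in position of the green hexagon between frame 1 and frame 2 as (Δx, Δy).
(2.1, -1.0)

The green hexagon was at (2.2, 10.7) in frame 1 and (4.3, 9.7) in frame 2.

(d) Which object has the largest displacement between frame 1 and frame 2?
the yellow triangle

(moved 3.9; next 2.4)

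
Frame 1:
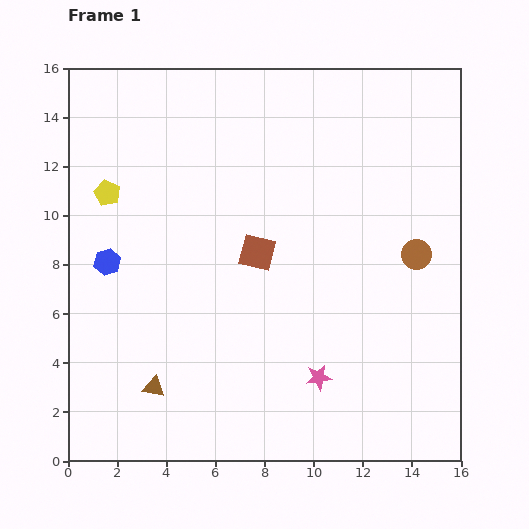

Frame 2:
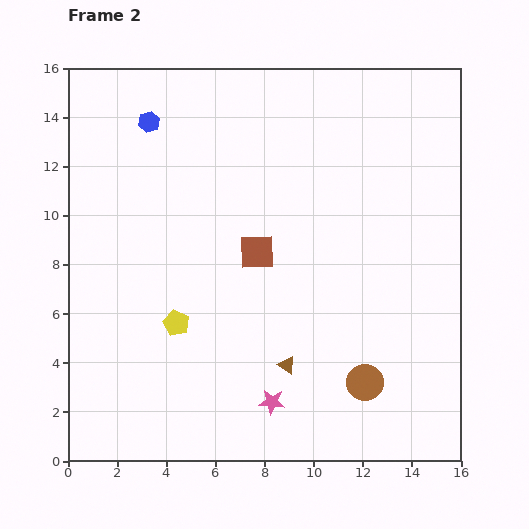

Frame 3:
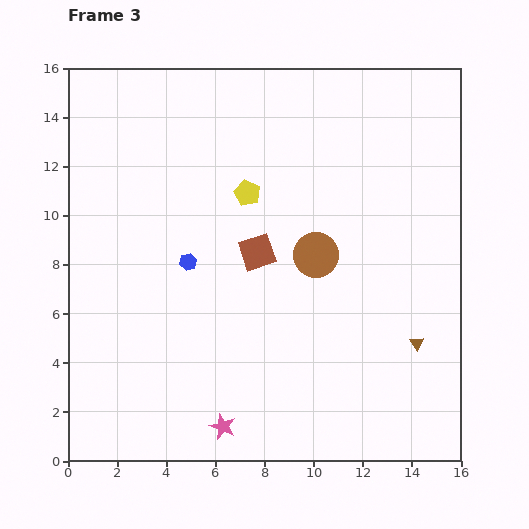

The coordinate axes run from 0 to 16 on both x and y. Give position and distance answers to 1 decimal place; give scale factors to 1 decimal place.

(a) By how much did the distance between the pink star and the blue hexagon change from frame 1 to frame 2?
+2.6

Distance in frame 1: 9.8. Distance in frame 2: 12.4.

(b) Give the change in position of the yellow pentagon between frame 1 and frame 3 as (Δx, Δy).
(5.7, 0.0)

The yellow pentagon was at (1.6, 10.9) in frame 1 and (7.3, 10.9) in frame 3.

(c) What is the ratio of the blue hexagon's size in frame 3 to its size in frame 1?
0.6×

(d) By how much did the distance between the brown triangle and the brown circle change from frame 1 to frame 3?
-6.5

Distance in frame 1: 12.0. Distance in frame 3: 5.5.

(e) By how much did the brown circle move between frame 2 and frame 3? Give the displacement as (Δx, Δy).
(-2.0, 5.2)

The brown circle was at (12.1, 3.2) in frame 2 and (10.1, 8.4) in frame 3.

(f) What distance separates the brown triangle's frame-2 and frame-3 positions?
5.4

The brown triangle moved from (8.9, 3.9) to (14.2, 4.8), a distance of √(5.3² + 0.9²) ≈ 5.4.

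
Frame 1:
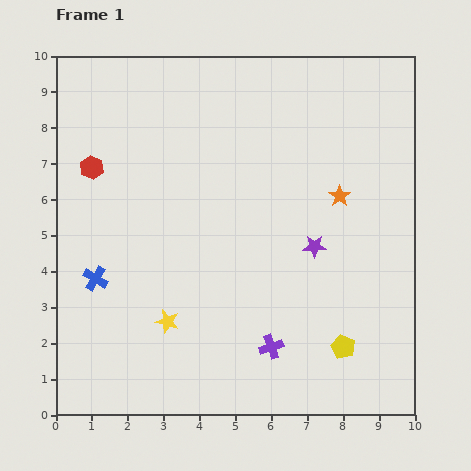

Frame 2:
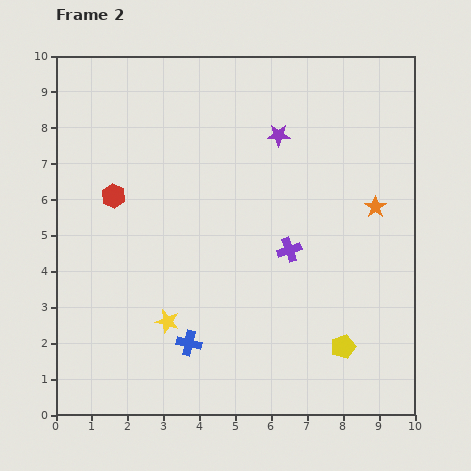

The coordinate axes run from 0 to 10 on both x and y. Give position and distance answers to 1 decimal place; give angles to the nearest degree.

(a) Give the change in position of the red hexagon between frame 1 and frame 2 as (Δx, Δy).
(0.6, -0.8)

The red hexagon was at (1.0, 6.9) in frame 1 and (1.6, 6.1) in frame 2.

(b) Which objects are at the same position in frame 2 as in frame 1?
the yellow star, the yellow pentagon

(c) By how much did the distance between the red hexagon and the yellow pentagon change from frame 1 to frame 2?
-0.9

Distance in frame 1: 8.6. Distance in frame 2: 7.7.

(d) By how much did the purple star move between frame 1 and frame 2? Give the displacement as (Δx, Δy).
(-1.0, 3.1)

The purple star was at (7.2, 4.7) in frame 1 and (6.2, 7.8) in frame 2.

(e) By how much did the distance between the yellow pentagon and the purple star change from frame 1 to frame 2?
+3.3

Distance in frame 1: 2.9. Distance in frame 2: 6.2.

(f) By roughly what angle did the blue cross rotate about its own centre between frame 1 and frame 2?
18° counter-clockwise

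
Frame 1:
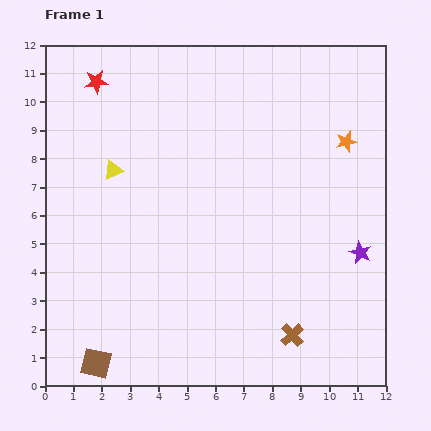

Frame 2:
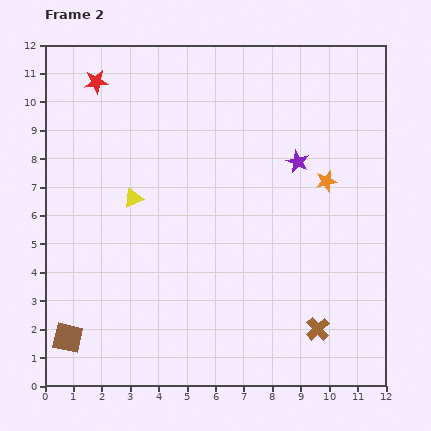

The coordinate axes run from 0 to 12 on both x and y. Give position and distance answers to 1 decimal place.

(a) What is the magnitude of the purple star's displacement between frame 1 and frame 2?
3.9

The purple star moved from (11.1, 4.7) to (8.9, 7.9), a distance of √(2.2² + 3.2²) ≈ 3.9.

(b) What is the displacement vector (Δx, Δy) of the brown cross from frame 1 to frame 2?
(0.9, 0.2)

The brown cross was at (8.7, 1.8) in frame 1 and (9.6, 2.0) in frame 2.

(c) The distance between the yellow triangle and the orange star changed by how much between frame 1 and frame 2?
-1.5

Distance in frame 1: 8.3. Distance in frame 2: 6.8.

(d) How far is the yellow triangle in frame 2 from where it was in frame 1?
1.2

The yellow triangle moved from (2.4, 7.6) to (3.1, 6.6), a distance of √(0.7² + 1.0²) ≈ 1.2.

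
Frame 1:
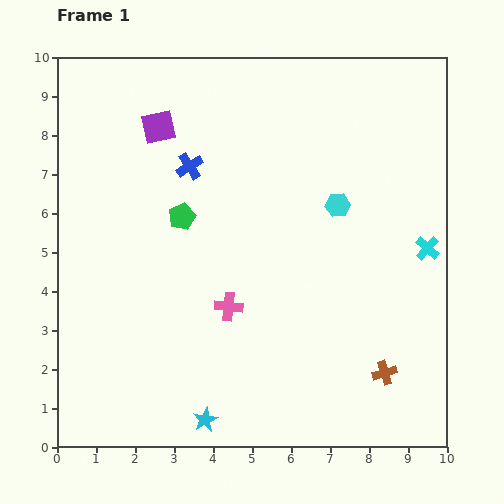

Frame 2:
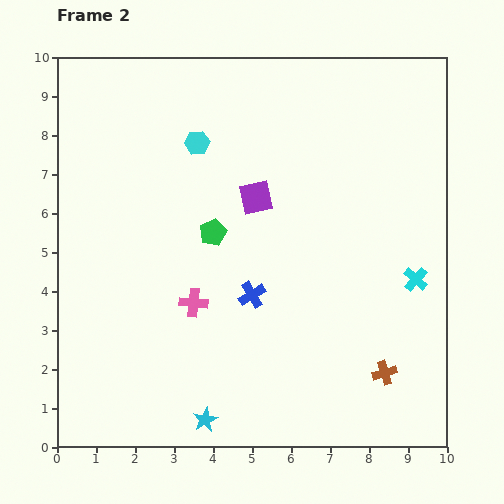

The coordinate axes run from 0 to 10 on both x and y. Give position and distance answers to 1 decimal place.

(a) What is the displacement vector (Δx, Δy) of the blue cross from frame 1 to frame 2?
(1.6, -3.3)

The blue cross was at (3.4, 7.2) in frame 1 and (5.0, 3.9) in frame 2.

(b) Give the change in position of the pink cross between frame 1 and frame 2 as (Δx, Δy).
(-0.9, 0.1)

The pink cross was at (4.4, 3.6) in frame 1 and (3.5, 3.7) in frame 2.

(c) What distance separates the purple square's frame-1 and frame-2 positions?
3.1

The purple square moved from (2.6, 8.2) to (5.1, 6.4), a distance of √(2.5² + 1.8²) ≈ 3.1.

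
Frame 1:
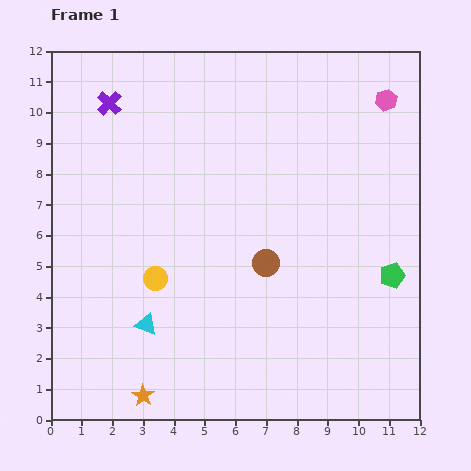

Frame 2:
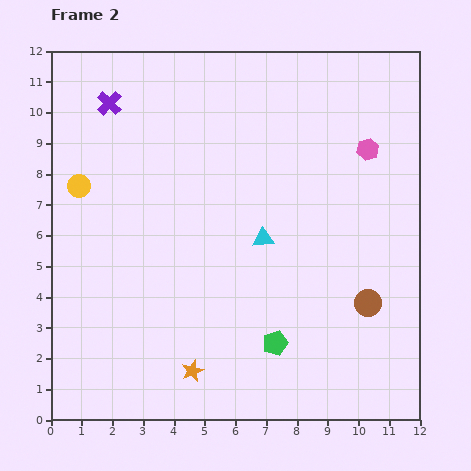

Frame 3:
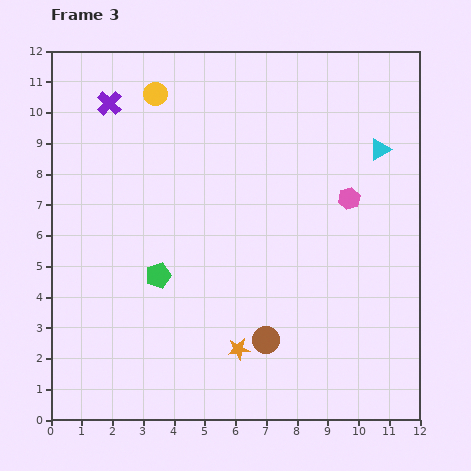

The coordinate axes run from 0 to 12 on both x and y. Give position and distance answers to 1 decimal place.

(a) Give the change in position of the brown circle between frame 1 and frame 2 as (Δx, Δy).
(3.3, -1.3)

The brown circle was at (7.0, 5.1) in frame 1 and (10.3, 3.8) in frame 2.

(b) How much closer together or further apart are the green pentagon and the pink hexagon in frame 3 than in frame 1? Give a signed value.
+1.0

Distance in frame 1: 5.7. Distance in frame 3: 6.7.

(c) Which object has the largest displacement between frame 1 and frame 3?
the cyan triangle

(moved 9.5; next 7.6)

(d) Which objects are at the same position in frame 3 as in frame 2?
the purple cross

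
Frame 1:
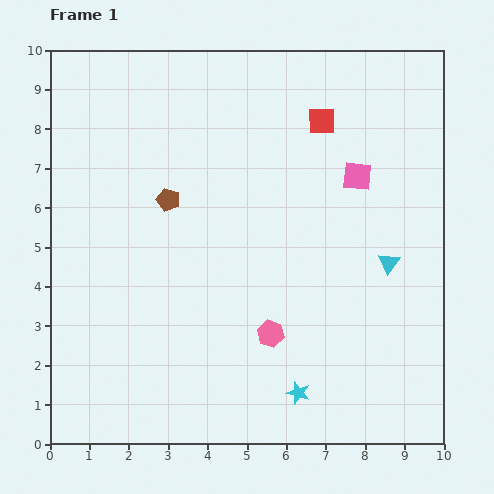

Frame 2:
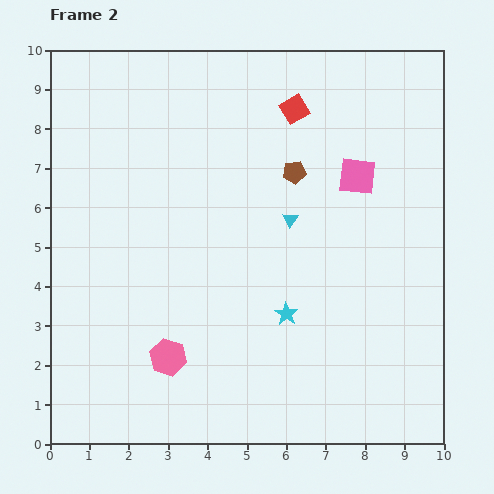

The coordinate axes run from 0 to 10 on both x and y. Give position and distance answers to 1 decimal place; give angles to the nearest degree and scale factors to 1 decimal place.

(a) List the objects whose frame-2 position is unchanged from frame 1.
the pink square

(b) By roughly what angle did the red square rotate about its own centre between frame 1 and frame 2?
29° counter-clockwise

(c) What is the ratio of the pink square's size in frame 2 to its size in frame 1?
1.3×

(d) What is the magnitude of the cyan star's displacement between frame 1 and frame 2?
2.0

The cyan star moved from (6.3, 1.3) to (6.0, 3.3), a distance of √(0.3² + 2.0²) ≈ 2.0.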